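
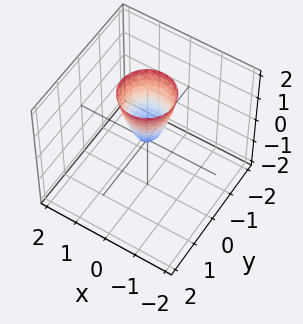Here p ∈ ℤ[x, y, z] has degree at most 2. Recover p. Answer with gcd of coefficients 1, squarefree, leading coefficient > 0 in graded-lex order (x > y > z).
3*x^2 + 3*y^2 - z

1. The degree is 2 — a single bowl opening along one axis; a quadric.
2. Symmetries: every cross-section ⟂ z is a circle, so x, y appear only via x² + y².
3. Observable constraints: one z-axis crossing is at z = 0; it meets the x-axis at x = 0 (among the integer gridlines); a circular section at z = 1 has radius between 0 and 1; it crosses the y-axis at the gridline y = 0.
4. Assembling these constraints gives the stated polynomial.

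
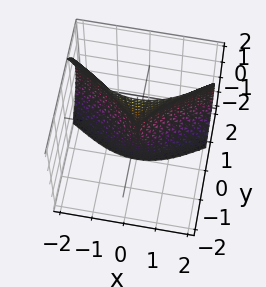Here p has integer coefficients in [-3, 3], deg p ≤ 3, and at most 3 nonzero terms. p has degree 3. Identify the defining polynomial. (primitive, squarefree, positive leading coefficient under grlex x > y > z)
y^3 + y*z^2 - x^2

First, degree: the shape is more complex than any degree-2 surface, so deg p = 3.
Then, against the integer gridlines: it meets the x-axis at x = 0 (among the integer gridlines); it crosses the y-axis at the gridline y = 0; every point of the z-axis in the box is on the surface.
Finally, putting this together gives p.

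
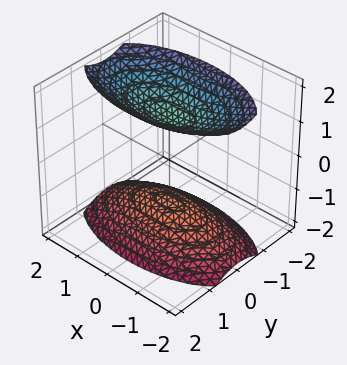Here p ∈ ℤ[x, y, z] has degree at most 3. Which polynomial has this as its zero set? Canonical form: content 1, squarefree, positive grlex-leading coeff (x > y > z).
There are 2 components. They look like related sheets of one shape, so recover p as a whole.
Degree: two sheets facing apart; a quadric, so deg p = 2.
Symmetries: it's symmetric under x → −x, forcing even powers of x; it's symmetric under y → −y, forcing even powers of y; mirror symmetry z ↦ −z ⇒ only even powers of z.
Reading off the gridlines: the surface avoids every integer y-axis point in the box; it misses every integer gridline on the x-axis.
These observations pin down the coefficients.

x^2 + 3*y^2 - 2*z^2 + 3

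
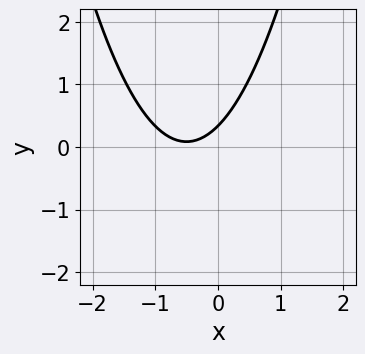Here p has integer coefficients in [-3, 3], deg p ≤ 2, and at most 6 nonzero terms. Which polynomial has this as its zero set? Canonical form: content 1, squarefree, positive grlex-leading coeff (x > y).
Degree: a generic line meets the curve in up to 2 points, so deg p = 2.
Against the integer gridlines: it misses every integer gridline on the x-axis.
These observations pin down the coefficients.

3*x^2 + 3*x - 3*y + 1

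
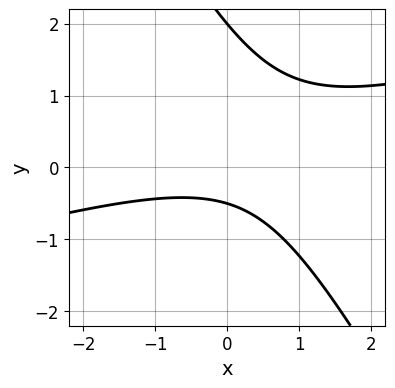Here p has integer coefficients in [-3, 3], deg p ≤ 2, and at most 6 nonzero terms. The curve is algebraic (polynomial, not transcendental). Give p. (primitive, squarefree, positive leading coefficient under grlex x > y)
x^2 - 3*x*y - 2*y^2 + 3*y + 2

1. Degree: no degree-1 curve has this shape, so deg p = 2.
2. Observable constraints: the curve avoids every integer x-axis point in the box; one y-axis crossing is at y = 2.
3. Matching integer coefficients to the picture gives p.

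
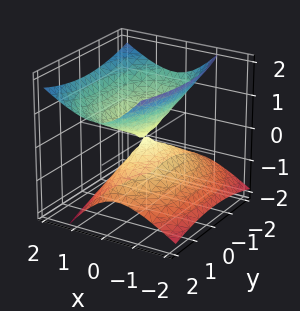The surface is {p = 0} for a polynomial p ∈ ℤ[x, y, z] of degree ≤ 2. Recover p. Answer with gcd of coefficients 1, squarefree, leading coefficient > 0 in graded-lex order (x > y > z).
1. Degree: no degree-1 surface has this shape, so deg p = 2.
2. From the axis intercepts and sections: it crosses the z-axis at the gridline z = 0; it crosses the x-axis at the gridline x = 0; one y-axis crossing is at y = 0.
3. These observations pin down the coefficients.

3*x^2 - 2*x*z + y^2 - 3*z^2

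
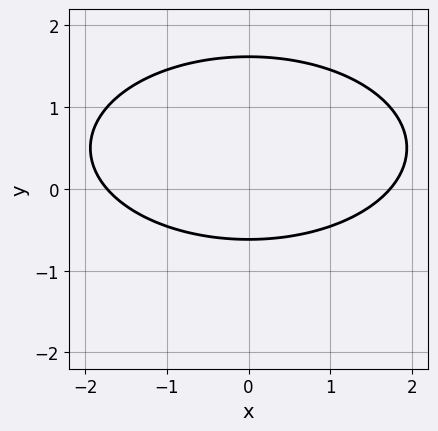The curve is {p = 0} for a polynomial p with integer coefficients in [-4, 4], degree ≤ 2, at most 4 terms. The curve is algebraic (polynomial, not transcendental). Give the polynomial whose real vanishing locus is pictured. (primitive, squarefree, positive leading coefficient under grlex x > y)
Degree: a generic line meets the curve in up to 2 points, so deg p = 2.
Symmetries: the x ↦ −x reflection is a symmetry, so x appears only in even powers.
Assembling these constraints gives the stated polynomial.

x^2 + 3*y^2 - 3*y - 3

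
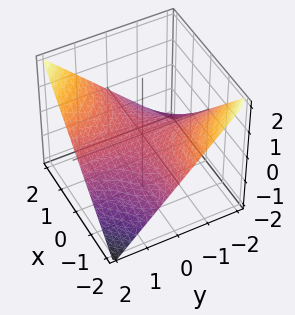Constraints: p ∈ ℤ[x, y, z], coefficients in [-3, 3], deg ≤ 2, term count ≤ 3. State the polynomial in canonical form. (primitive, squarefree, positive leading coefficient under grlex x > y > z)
x*y - 2*z

First, the degree is 2 — a hyperbolic paraboloid; a quadric.
Then, observable constraints: it meets the z-axis at z = 0 (among the integer gridlines); every point of the x-axis in the box is on the surface; the visible y-axis segment lies entirely on the surface.
Finally, solving for integer coefficients yields p as stated.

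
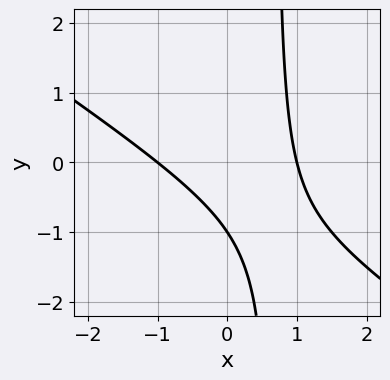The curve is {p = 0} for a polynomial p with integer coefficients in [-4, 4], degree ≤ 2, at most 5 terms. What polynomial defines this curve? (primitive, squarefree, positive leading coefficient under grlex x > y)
The degree is 2 — a generic line meets the curve in up to 2 points.
Against the integer gridlines: one y-axis crossing is at y = -1; the x-axis gridline crossings are at x ∈ {-1, 1}.
Putting this together gives p.

2*x^2 + 3*x*y - 2*y - 2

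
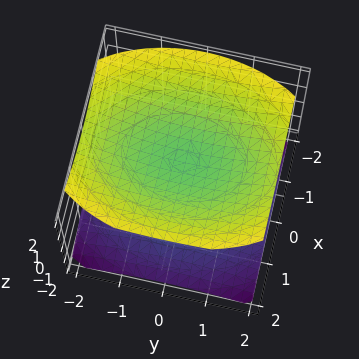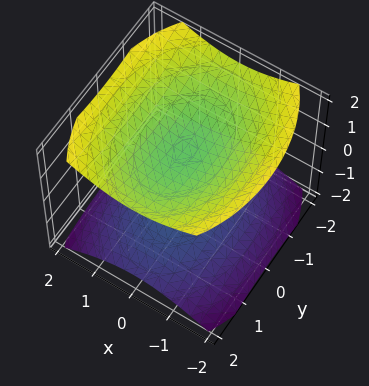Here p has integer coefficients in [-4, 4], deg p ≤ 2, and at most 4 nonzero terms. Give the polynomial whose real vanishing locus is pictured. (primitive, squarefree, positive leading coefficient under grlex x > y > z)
The picture has 2 separate pieces. Treating them together as one polynomial.
The degree is 2 — two sheets facing apart; a quadric.
Symmetries: mirror symmetry z ↦ −z ⇒ only even powers of z; it's symmetric under y → −y, forcing even powers of y; the x ↦ −x reflection is a symmetry, so x appears only in even powers.
Reading off the gridlines: the z-axis gridline crossings are at z ∈ {-1, 1}; it misses every integer gridline on the y-axis; no x-intercept at any integer in the box.
Putting this together gives p.

2*x^2 + y^2 - 3*z^2 + 3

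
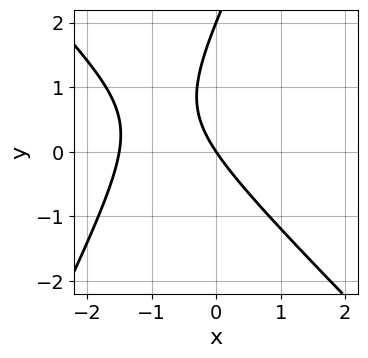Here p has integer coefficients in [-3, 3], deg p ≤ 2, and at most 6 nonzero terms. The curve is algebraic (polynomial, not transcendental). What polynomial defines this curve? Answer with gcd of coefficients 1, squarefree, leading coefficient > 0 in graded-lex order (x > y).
2*x^2 + x*y - y^2 + 3*x + 2*y

(a) Degree: a generic line meets the curve in up to 2 points, so deg p = 2.
(b) From the visible intercepts: the y-axis gridline crossings are at y ∈ {0, 2}; it crosses the x-axis at the gridline x = 0.
(c) These observations pin down the coefficients.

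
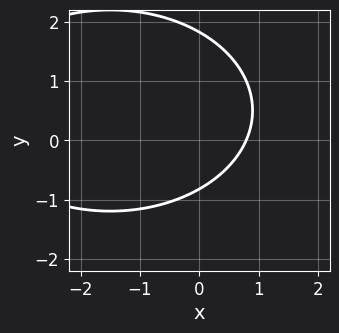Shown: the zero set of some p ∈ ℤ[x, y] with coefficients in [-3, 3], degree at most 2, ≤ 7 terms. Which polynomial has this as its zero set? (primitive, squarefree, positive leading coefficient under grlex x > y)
x^2 + 2*y^2 + 3*x - 2*y - 3

1. deg p = 2.
2. Putting this together gives p.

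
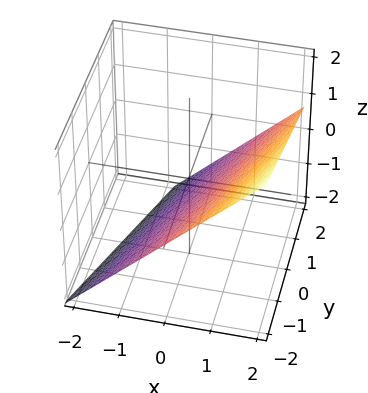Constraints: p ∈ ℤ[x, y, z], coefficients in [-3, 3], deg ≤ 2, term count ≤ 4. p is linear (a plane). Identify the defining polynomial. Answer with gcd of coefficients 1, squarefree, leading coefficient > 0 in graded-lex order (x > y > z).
3*x - y - 3*z - 2

First, deg p = 1. Every cross-section is a straight line — this is a plane.
Then, observable constraints: one y-axis crossing is at y = -2.
Finally, these observations pin down the coefficients.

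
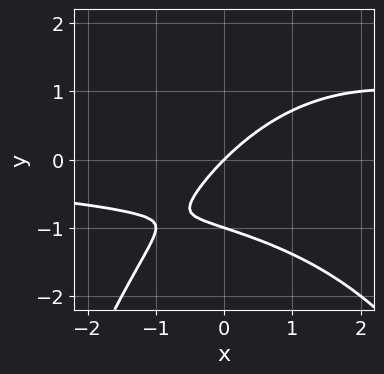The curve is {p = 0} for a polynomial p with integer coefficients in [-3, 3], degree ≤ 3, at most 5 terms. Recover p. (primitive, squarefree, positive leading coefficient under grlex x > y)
First, the degree is 3 — the shape is more complex than any degree-2 curve.
Next, reading off the gridlines: one x-axis crossing is at x = 0; among the integer gridlines, it crosses the y-axis at y ∈ {-1, 0}.
Finally, fitting integer coefficients to these (and the overall shape) gives p.

x^2*y - 2*x*y + 3*y^2 - 3*x + 3*y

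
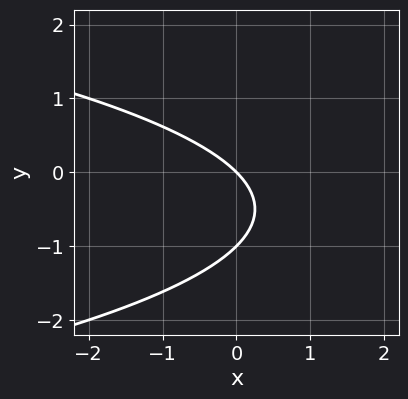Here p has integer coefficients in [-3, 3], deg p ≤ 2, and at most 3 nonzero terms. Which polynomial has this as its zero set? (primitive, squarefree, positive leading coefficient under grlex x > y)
1. Degree: no degree-1 curve has this shape, so deg p = 2.
2. Checking where it meets the axes: the y-axis gridline crossings are at y ∈ {-1, 0}; one x-axis crossing is at x = 0.
3. Assembling these constraints gives the stated polynomial.

y^2 + x + y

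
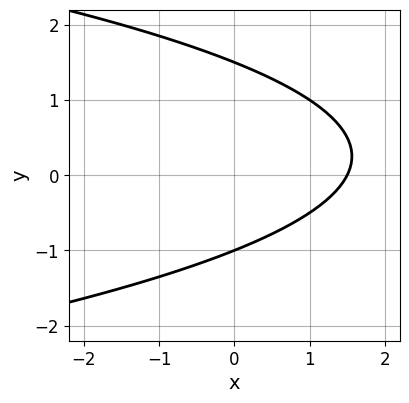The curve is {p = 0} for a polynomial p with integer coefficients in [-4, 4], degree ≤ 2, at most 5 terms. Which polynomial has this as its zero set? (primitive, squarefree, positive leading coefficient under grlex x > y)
(a) Degree: a generic line meets the curve in up to 2 points, so deg p = 2.
(b) Against the integer gridlines: one y-axis crossing is at y = -1.
(c) Matching integer coefficients to the picture gives p.

2*y^2 + 2*x - y - 3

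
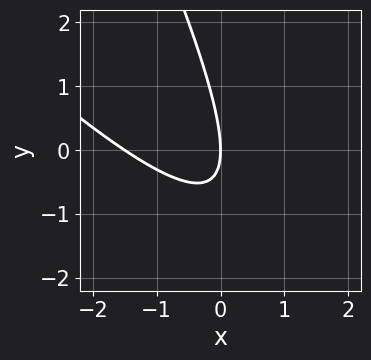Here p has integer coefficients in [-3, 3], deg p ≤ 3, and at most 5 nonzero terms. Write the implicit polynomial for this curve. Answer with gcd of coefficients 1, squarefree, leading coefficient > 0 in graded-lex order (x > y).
1. Degree: a generic line meets the curve in up to 2 points, so deg p = 2.
2. From the axis intercepts and sections: it crosses the y-axis at the gridline y = 0; it crosses the x-axis at the gridline x = 0.
3. These observations pin down the coefficients.

2*x^2 + 3*x*y + y^2 + 3*x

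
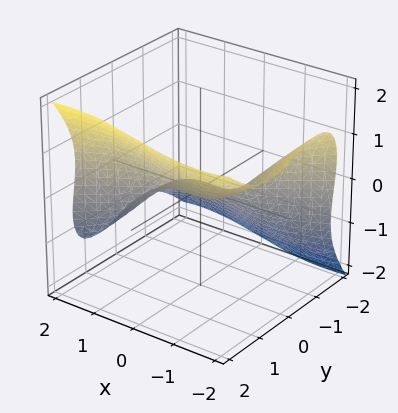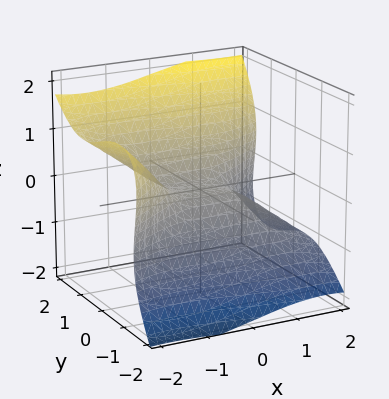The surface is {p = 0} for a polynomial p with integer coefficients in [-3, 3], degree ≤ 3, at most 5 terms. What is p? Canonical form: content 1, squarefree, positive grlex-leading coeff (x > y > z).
(a) Degree: the shape is more complex than any degree-2 surface, so deg p = 3.
(b) Against the integer gridlines: it crosses the z-axis at the gridline z = 0; it meets the y-axis at y = 0 (among the integer gridlines).
(c) Putting this together gives p.

x^3 - 2*x*y*z - 3*y^3 + 3*z^3 + 3*z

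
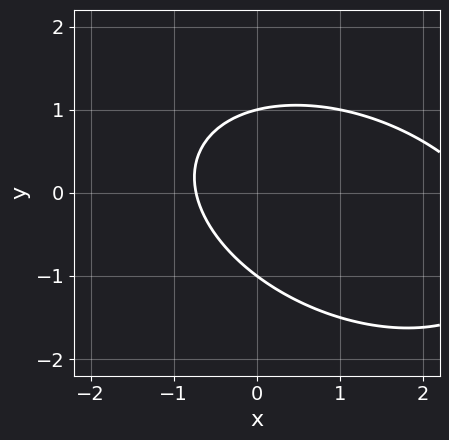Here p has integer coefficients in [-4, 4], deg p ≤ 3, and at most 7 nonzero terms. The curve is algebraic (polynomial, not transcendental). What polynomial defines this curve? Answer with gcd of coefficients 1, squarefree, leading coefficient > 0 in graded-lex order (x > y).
(a) The degree is 2 — a generic line meets the curve in up to 2 points.
(b) From the axis intercepts and sections: among the integer gridlines, it crosses the y-axis at y ∈ {-1, 1}.
(c) Solving for integer coefficients yields p as stated.

x^2 + x*y + 2*y^2 - 2*x - 2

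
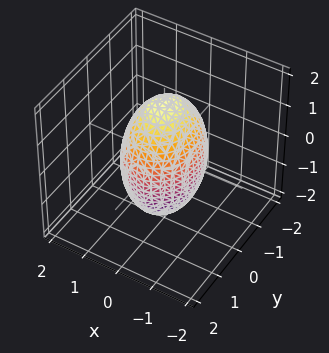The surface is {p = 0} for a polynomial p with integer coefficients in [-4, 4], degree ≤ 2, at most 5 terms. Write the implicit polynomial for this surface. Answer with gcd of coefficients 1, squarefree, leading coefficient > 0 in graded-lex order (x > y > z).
The degree is 2 — bounded and convex; a quadric.
Symmetries: the z ↦ −z reflection is a symmetry, so z appears only in even powers; it's symmetric under y → −y, forcing even powers of y; it's symmetric under x → −x, forcing even powers of x.
Checking where it meets the axes: among the integer gridlines, it crosses the x-axis at x ∈ {-1, 1}.
The integer polynomial consistent with all of this is the stated p.

3*x^2 + 2*y^2 + z^2 - 3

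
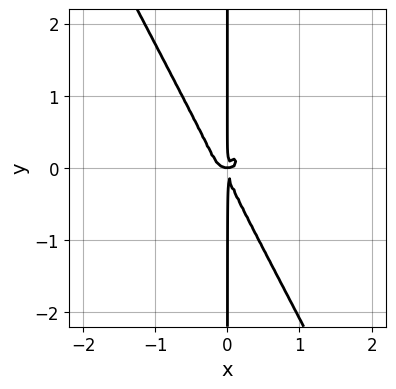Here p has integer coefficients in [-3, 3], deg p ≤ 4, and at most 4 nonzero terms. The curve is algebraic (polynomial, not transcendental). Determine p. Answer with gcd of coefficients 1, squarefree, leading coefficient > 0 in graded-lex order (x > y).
3*x^4 + 3*x^2*y^2 + 2*x*y^3 - x^2*y

The degree is 4 — the shape is more complex than any degree-3 curve.
Observable constraints: the visible y-axis segment lies entirely on the curve.
Fitting integer coefficients to these (and the overall shape) gives p.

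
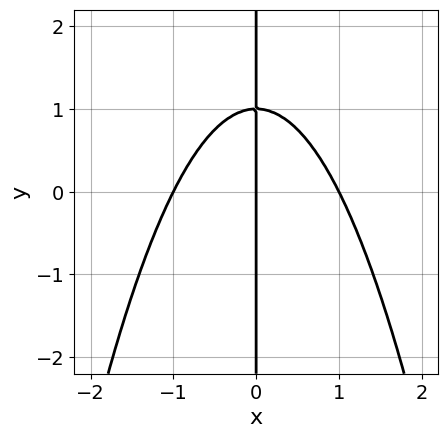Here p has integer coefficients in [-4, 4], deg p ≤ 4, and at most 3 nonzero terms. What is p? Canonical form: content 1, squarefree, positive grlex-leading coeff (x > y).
x^3 + x*y - x

1. The degree is 3 — the shape is more complex than any degree-2 curve.
2. Against the integer gridlines: among the integer gridlines, it crosses the x-axis at x ∈ {-1, 0, 1}; the visible y-axis segment lies entirely on the curve.
3. Fitting integer coefficients to these (and the overall shape) gives p.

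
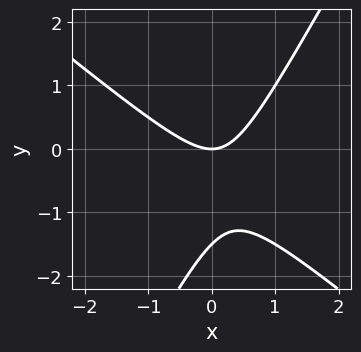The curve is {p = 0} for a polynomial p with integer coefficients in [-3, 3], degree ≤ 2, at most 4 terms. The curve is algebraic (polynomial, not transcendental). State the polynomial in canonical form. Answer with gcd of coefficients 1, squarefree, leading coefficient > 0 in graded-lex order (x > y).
1. Degree: the shape is more complex than any degree-1 curve, so deg p = 2.
2. Observable constraints: it meets the y-axis at y = 0 (among the integer gridlines); one x-axis crossing is at x = 0.
3. Matching integer coefficients to the picture gives p.

3*x^2 + 2*x*y - 2*y^2 - 3*y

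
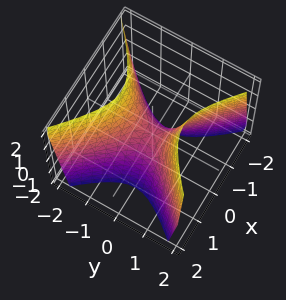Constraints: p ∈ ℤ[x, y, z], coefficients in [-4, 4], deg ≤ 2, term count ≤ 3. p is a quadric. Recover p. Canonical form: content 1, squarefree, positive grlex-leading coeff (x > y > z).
First, deg p = 2.
Next, symmetries: it's symmetric under y → −y, forcing even powers of y; mirror symmetry x ↦ −x ⇒ only even powers of x.
Next, from the axis intercepts and sections: it crosses the y-axis at the gridline y = 0; it crosses the x-axis at the gridline x = 0.
Finally, these observations pin down the coefficients.

2*x^2 - 2*y^2 + z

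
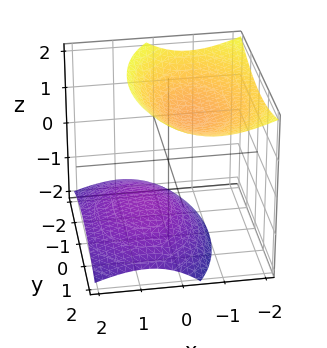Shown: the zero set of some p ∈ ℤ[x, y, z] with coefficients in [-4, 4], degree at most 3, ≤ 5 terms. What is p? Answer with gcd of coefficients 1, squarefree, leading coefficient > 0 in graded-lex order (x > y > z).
2*x^2 + 2*x*z + y^2 - 2*z^2 + 3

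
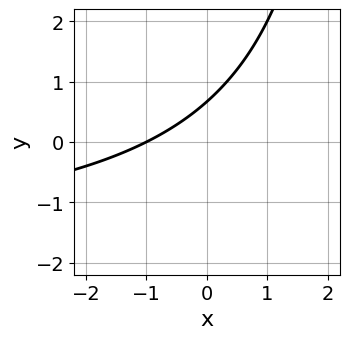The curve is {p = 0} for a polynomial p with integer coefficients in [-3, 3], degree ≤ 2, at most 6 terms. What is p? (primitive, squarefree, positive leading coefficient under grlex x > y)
x*y + 2*x - 3*y + 2

Degree: a generic line meets the curve in up to 2 points, so deg p = 2.
From the axis intercepts and sections: it meets the x-axis at x = -1 (among the integer gridlines).
Fitting integer coefficients to these (and the overall shape) gives p.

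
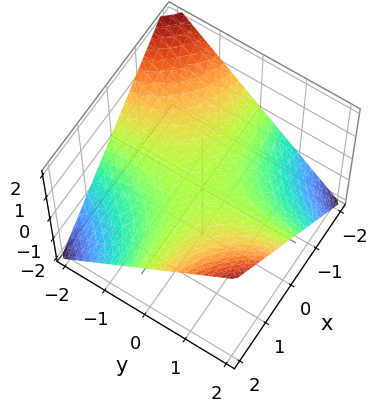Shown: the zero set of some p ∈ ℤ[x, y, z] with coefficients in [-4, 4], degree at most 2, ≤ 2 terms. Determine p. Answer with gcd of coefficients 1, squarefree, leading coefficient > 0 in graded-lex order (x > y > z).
Degree: a hyperbolic paraboloid; a quadric, so deg p = 2.
Observable constraints: it crosses the z-axis at the gridline z = 0; the visible y-axis segment lies entirely on the surface; every point of the x-axis in the box is on the surface.
Putting this together gives p.

x*y - 2*z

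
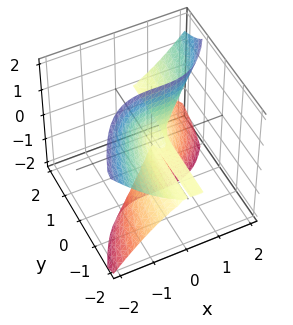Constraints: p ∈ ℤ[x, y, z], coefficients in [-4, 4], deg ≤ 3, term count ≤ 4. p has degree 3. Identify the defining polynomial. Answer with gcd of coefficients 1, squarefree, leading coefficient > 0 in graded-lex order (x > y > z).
2*x^3 - 3*y*z^2 - x^2

First, deg p = 3.
Then, from the visible intercepts: every point of the z-axis in the box is on the surface; the visible y-axis segment lies entirely on the surface.
Finally, solving for integer coefficients yields p as stated.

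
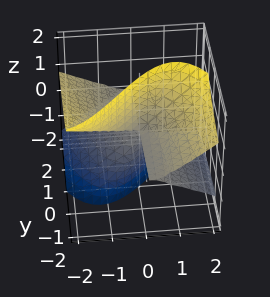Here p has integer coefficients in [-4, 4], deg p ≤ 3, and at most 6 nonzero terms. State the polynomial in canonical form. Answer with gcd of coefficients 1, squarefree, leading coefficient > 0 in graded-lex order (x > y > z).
x^3 + x^2*z - 2*x*z^2 + 2*y*z^2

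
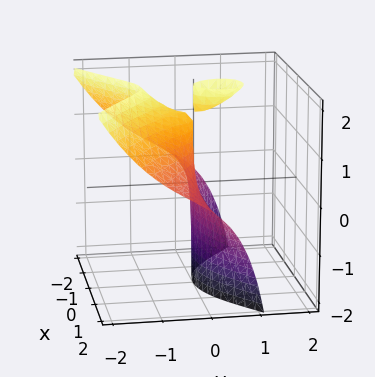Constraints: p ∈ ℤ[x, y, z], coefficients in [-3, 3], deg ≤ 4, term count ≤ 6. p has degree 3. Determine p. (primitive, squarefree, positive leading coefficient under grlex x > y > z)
(a) The picture has 2 separate pieces.
(b) deg p = 3.
(c) From the axis intercepts and sections: one y-axis crossing is at y = 0; the visible z-axis segment lies entirely on the surface; every point of the x-axis in the box is on the surface.
(d) Assembling these constraints gives the stated polynomial.

x^2*z + y^3 - 2*y*z + 3*y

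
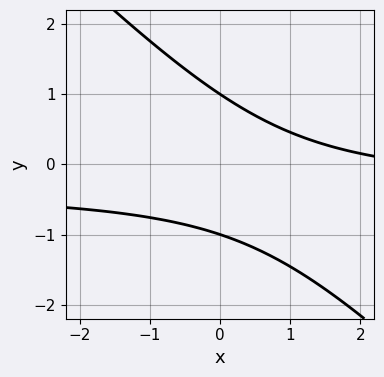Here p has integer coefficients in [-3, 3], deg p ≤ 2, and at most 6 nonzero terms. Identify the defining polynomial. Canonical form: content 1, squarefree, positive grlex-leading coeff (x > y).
1. deg p = 2.
2. Checking where it meets the axes: it misses every integer gridline on the x-axis; the y-axis gridline crossings are at y ∈ {-1, 1}.
3. The integer polynomial consistent with all of this is the stated p.

3*x*y + 3*y^2 + x - 3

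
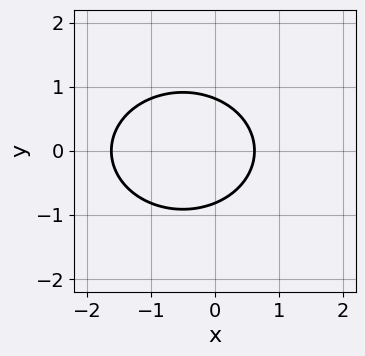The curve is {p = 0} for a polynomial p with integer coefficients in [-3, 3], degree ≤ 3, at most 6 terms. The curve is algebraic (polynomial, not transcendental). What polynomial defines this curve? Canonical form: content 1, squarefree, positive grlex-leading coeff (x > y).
2*x^2 + 3*y^2 + 2*x - 2

First, the degree is 2 — no degree-1 curve has this shape.
Next, symmetries: the y ↦ −y reflection is a symmetry, so y appears only in even powers.
Finally, matching integer coefficients to the picture gives p.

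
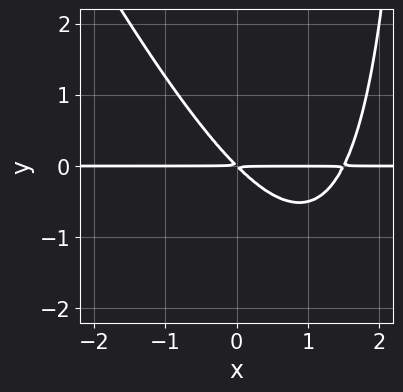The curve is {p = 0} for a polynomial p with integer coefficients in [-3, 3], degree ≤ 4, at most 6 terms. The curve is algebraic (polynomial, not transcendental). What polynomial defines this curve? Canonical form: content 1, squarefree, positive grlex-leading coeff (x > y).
Degree: a generic line meets the curve in up to 3 points, so deg p = 3.
Against the integer gridlines: every point of the x-axis in the box is on the curve.
These observations pin down the coefficients.

2*x^2*y + x*y^2 - 3*x*y - 3*y^2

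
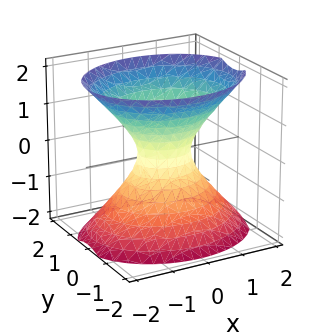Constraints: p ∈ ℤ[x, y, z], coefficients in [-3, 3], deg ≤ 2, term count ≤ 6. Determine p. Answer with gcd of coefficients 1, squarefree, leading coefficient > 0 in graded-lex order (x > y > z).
deg p = 2. One connected sheet with a waist; a quadric.
Symmetries: the z ↦ −z reflection is a symmetry, so z appears only in even powers; it's symmetric under x → −x, forcing even powers of x; it's symmetric under y → −y, forcing even powers of y.
Checking where it meets the axes: no z-intercept at any integer in the box.
Solving for integer coefficients yields p as stated.

2*x^2 + 3*y^2 - 2*z^2 - 1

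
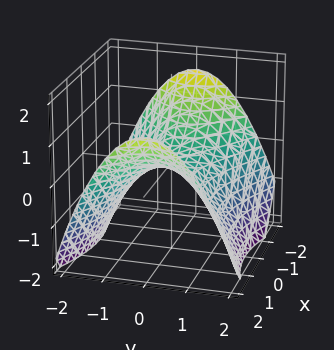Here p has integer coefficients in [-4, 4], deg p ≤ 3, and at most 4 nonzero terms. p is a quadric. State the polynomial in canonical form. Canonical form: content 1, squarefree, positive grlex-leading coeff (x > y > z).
1. Degree: a hyperbolic paraboloid; a quadric, so deg p = 2.
2. Symmetries: mirror symmetry x ↦ −x ⇒ only even powers of x; the y ↦ −y reflection is a symmetry, so y appears only in even powers.
3. Checking where it meets the axes: it crosses the x-axis at the gridline x = 0; it crosses the y-axis at the gridline y = 0; it crosses the z-axis at the gridline z = 0.
4. These observations pin down the coefficients.

x^2 - 2*y^2 - 3*z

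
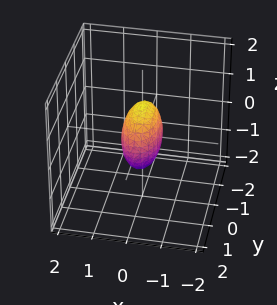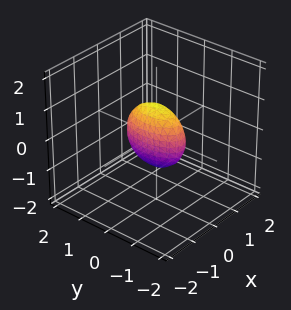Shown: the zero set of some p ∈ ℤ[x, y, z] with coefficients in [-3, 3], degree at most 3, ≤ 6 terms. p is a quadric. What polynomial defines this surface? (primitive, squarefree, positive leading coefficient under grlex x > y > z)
3*x^2 + y^2 + z^2 - 1

(a) deg p = 2. A closed, bounded, convex surface; a quadric.
(b) Symmetries: it's symmetric under z → −z, forcing even powers of z; it's symmetric under x → −x, forcing even powers of x; mirror symmetry y ↦ −y ⇒ only even powers of y.
(c) Checking where it meets the axes: the y-axis gridline crossings are at y ∈ {-1, 1}; the z-axis gridline crossings are at z ∈ {-1, 1}.
(d) The integer polynomial consistent with all of this is the stated p.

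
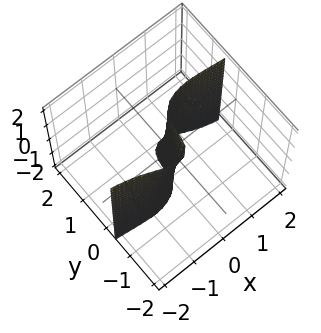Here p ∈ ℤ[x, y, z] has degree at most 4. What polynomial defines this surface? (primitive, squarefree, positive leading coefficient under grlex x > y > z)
3*x^2*y + 2*y^3 + y^2*z - 3*x + y

deg p = 3. The shape is more complex than any degree-2 surface.
Checking where it meets the axes: the visible z-axis segment lies entirely on the surface; it crosses the x-axis at the gridline x = 0; one y-axis crossing is at y = 0.
Assembling these constraints gives the stated polynomial.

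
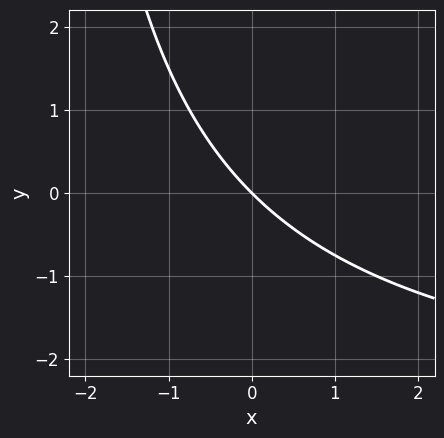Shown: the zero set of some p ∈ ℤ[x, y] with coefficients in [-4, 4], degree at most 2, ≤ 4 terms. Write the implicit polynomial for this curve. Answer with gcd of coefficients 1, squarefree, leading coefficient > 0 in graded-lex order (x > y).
x*y + 3*x + 3*y

1. Degree: no degree-1 curve has this shape, so deg p = 2.
2. Against the integer gridlines: it meets the y-axis at y = 0 (among the integer gridlines); it crosses the x-axis at the gridline x = 0.
3. Putting this together gives p.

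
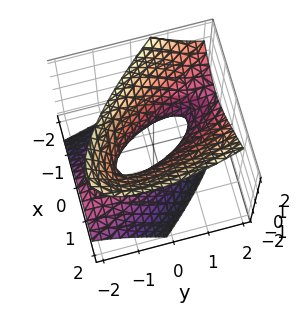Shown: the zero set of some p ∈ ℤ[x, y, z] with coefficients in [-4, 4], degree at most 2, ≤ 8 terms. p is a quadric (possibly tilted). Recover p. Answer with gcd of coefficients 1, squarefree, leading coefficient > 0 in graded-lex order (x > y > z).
3*x^2 + 3*x*y + y^2 - 2*y*z - 2*z^2 - 1

(a) Degree: no degree-1 surface has this shape, so deg p = 2.
(b) From the visible intercepts: among the integer gridlines, it crosses the y-axis at y ∈ {-1, 1}; it misses every integer gridline on the z-axis.
(c) Matching integer coefficients to the picture gives p.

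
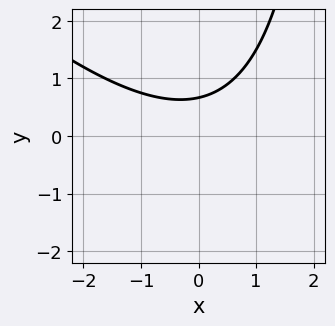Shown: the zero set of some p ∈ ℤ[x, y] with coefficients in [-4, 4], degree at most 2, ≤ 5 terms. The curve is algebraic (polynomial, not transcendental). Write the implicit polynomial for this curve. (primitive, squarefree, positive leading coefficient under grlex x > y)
Degree: the shape is more complex than any degree-1 curve, so deg p = 2.
Reading off the gridlines: the curve avoids every integer x-axis point in the box.
Matching integer coefficients to the picture gives p.

x^2 + x*y - 3*y + 2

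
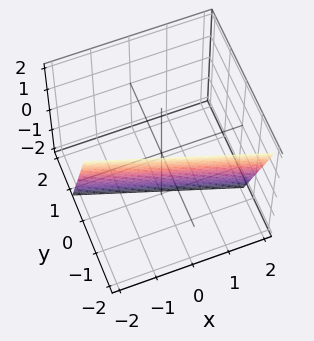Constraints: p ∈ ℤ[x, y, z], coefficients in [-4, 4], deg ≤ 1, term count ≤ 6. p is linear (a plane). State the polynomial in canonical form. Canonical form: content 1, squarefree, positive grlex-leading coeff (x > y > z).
x + 3*y + z + 2

First, the degree is 1 — every cross-section is a straight line — this is a plane.
Then, reading off the gridlines: it meets the z-axis at z = -2 (among the integer gridlines); it meets the x-axis at x = -2 (among the integer gridlines).
Finally, fitting integer coefficients to these (and the overall shape) gives p.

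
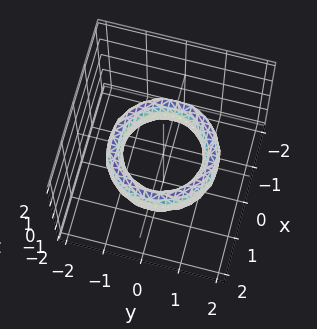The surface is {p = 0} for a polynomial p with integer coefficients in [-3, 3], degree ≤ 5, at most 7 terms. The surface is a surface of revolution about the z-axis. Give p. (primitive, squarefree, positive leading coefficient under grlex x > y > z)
x^4 + 2*x^2*y^2 + y^4 - 3*x^2 - 3*y^2 + z^2 + 2

(a) The degree is 4 — the shape is more complex than any degree-3 surface.
(b) By symmetry, the z-axis is an axis of rotation, so x and y enter only as x² + y².
(c) Checking where it meets the axes: the y-axis gridline crossings are at y ∈ {-1, 1}; it misses every integer gridline on the z-axis.
(d) These observations pin down the coefficients.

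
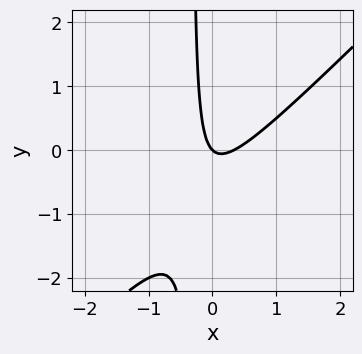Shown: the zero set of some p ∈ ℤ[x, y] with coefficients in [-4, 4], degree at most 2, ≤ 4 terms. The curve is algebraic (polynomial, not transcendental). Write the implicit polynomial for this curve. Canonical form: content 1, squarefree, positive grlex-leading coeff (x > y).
3*x^2 - 3*x*y - x - y

(a) deg p = 2.
(b) Observable constraints: it crosses the y-axis at the gridline y = 0; it meets the x-axis at x = 0 (among the integer gridlines).
(c) Putting this together gives p.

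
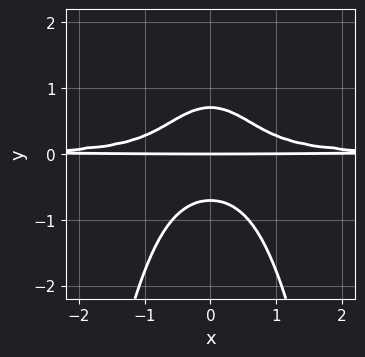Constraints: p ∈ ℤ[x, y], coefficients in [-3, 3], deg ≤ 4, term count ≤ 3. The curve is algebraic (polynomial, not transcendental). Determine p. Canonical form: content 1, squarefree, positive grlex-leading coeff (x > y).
1. Degree: no degree-3 curve has this shape, so deg p = 4.
2. Symmetries: the x ↦ −x reflection is a symmetry, so x appears only in even powers.
3. From the axis intercepts and sections: every point of the x-axis in the box is on the curve; it meets the y-axis at y = 0 (among the integer gridlines).
4. The integer polynomial consistent with all of this is the stated p.

3*x^2*y^2 + 2*y^3 - y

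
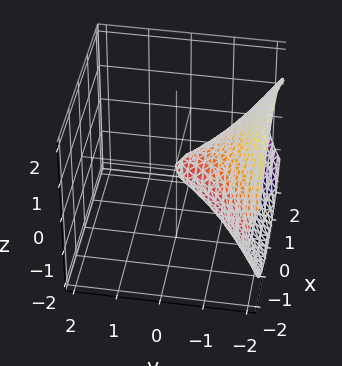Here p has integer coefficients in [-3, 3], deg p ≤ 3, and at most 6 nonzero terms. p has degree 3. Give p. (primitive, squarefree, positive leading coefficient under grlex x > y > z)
y^3 + 2*x^2 + 3*z^2 + y

The degree is 3 — no degree-2 surface has this shape.
Reading off the gridlines: it meets the z-axis at z = 0 (among the integer gridlines); one y-axis crossing is at y = 0.
Solving for integer coefficients yields p as stated.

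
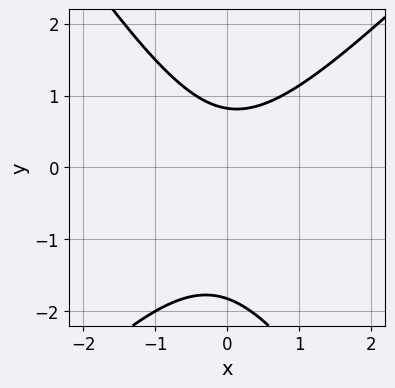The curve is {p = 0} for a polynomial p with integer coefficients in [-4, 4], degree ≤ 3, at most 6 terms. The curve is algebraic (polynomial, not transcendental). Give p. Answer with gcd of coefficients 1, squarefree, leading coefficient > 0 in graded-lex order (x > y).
3*x^2 - x*y - 2*y^2 - 2*y + 3

deg p = 2. No degree-1 curve has this shape.
From the axis intercepts and sections: it misses every integer gridline on the x-axis.
The integer polynomial consistent with all of this is the stated p.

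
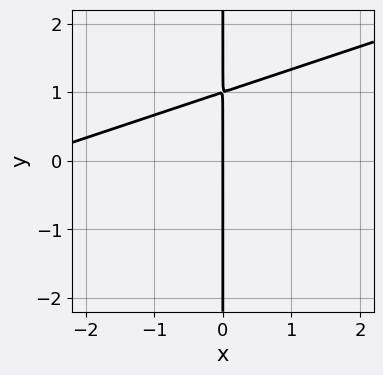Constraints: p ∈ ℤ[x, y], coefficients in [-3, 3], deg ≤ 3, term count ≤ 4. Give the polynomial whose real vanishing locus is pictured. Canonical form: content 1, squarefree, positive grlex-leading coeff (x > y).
x^2 - 3*x*y + 3*x

(a) deg p = 2. The shape is more complex than any degree-1 curve.
(b) Checking where it meets the axes: the visible y-axis segment lies entirely on the curve; it meets the x-axis at x = 0 (among the integer gridlines).
(c) These observations pin down the coefficients.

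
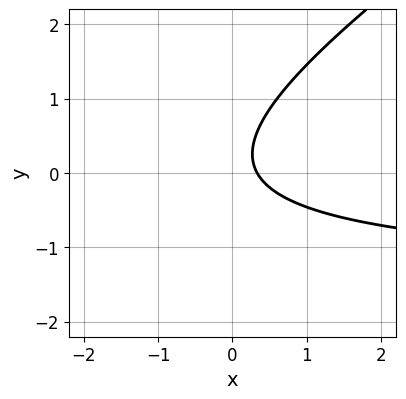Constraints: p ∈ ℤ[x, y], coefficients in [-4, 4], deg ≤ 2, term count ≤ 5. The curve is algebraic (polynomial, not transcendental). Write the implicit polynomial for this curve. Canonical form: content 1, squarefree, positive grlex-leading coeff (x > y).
2*x*y - 3*y^2 + 3*x + y - 1

(a) The degree is 2 — no degree-1 curve has this shape.
(b) Reading off the gridlines: it misses every integer gridline on the y-axis.
(c) Assembling these constraints gives the stated polynomial.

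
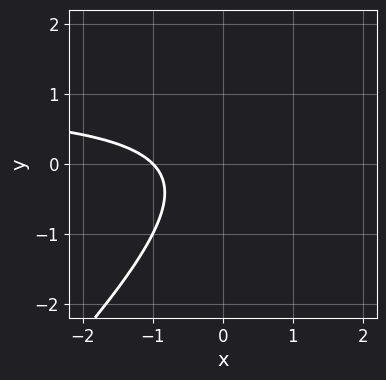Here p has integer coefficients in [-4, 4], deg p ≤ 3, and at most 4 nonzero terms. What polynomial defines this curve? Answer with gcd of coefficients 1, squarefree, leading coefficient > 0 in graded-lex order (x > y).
First, degree: the shape is more complex than any degree-1 curve, so deg p = 2.
Next, reading off the gridlines: it crosses the x-axis at the gridline x = -1; it misses every integer gridline on the y-axis.
Finally, assembling these constraints gives the stated polynomial.

x*y - y^2 - x - 1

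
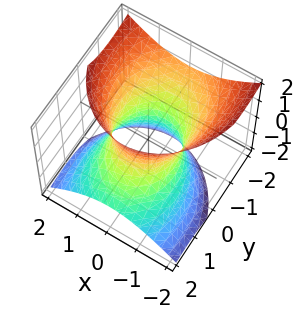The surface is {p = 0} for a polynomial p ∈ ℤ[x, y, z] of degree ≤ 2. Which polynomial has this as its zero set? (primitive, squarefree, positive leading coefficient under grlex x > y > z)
3*x^2 + 2*y^2 + 3*y*z - 2*z^2 - 3

First, the degree is 2 — the shape is more complex than any degree-1 surface.
Then, checking where it meets the axes: the x-axis gridline crossings are at x ∈ {-1, 1}; no z-intercept at any integer in the box.
Finally, these observations pin down the coefficients.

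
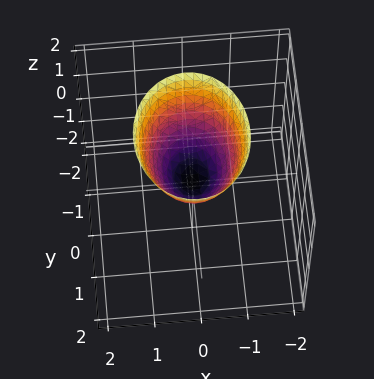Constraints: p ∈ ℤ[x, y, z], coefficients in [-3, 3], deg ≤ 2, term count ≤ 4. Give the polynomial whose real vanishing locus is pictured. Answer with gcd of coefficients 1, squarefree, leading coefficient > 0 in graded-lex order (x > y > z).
(a) deg p = 2.
(b) Symmetries: mirror symmetry x ↦ −x ⇒ only even powers of x; it's symmetric under y → −y, forcing even powers of y.
(c) From the axis intercepts and sections: one y-axis crossing is at y = 0; it meets the z-axis at z = 0 (among the integer gridlines); one x-axis crossing is at x = 0.
(d) Fitting integer coefficients to these (and the overall shape) gives p.

3*x^2 + 2*y^2 - 2*z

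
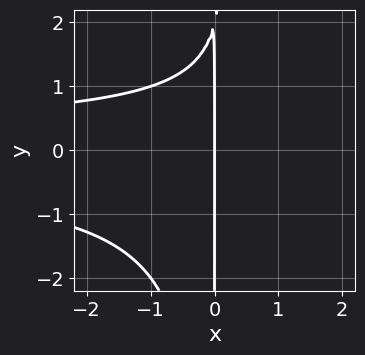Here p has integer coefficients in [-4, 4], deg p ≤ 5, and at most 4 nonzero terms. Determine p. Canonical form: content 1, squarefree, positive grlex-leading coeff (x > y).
x^2*y^2 - x*y + 2*x

1. Degree: no degree-3 curve has this shape, so deg p = 4.
2. Checking where it meets the axes: it crosses the x-axis at the gridline x = 0; every point of the y-axis in the box is on the curve.
3. Putting this together gives p.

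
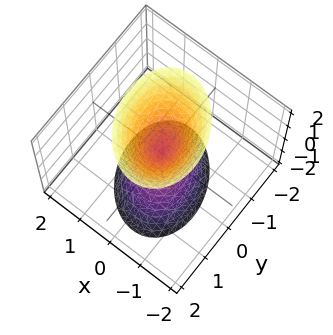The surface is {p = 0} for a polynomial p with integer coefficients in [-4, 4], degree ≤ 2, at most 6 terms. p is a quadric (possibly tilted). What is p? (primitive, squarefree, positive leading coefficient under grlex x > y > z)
First, there are 2 components. Treating them together as one polynomial.
Next, the degree is 2 — the shape is more complex than any degree-1 surface.
Next, reading off the gridlines: one z-axis crossing is at z = 0; it crosses the x-axis at the gridline x = 0; one y-axis crossing is at y = 0.
Finally, the integer polynomial consistent with all of this is the stated p.

3*x^2 + x*y + 2*y^2 - z^2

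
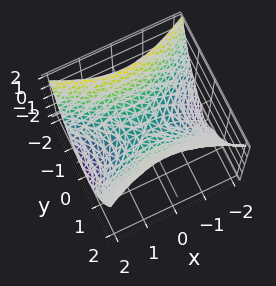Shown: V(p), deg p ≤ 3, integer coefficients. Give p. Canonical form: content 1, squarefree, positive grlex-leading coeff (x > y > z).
x^2 - 2*y^2 + 2*z

1. The degree is 2 — a saddle surface; a quadric.
2. Symmetries: it's symmetric under x → −x, forcing even powers of x; the y ↦ −y reflection is a symmetry, so y appears only in even powers.
3. From the axis intercepts and sections: one y-axis crossing is at y = 0; one z-axis crossing is at z = 0; it meets the x-axis at x = 0 (among the integer gridlines).
4. Together with the visible shape, these determine p as stated.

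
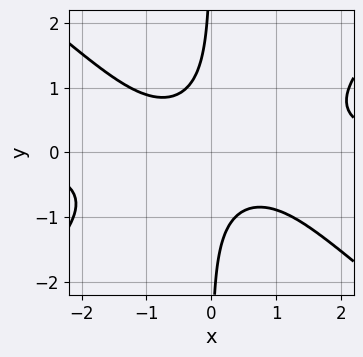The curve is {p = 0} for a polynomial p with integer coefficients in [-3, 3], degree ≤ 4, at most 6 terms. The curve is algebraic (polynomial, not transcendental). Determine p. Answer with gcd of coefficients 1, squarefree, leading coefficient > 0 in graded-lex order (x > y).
Degree: the shape is more complex than any degree-3 curve, so deg p = 4.
From the visible intercepts: it misses every integer gridline on the x-axis; the curve avoids every integer y-axis point in the box.
Putting this together gives p.

2*x^3*y - 3*x*y^3 - x^2 - 3*x*y - 2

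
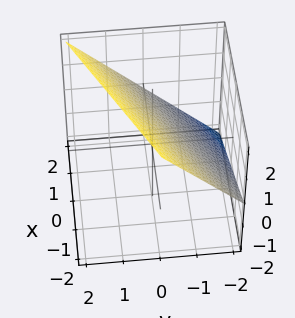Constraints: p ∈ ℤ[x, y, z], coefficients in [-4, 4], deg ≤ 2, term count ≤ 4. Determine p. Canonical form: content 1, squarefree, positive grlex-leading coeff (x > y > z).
x - 2*y + 2*z - 2

1. Degree: every cross-section is a straight line — this is a plane, so deg p = 1.
2. From the visible intercepts: it meets the x-axis at x = 2 (among the integer gridlines); it meets the y-axis at y = -1 (among the integer gridlines); one z-axis crossing is at z = 1.
3. Matching integer coefficients to the picture gives p.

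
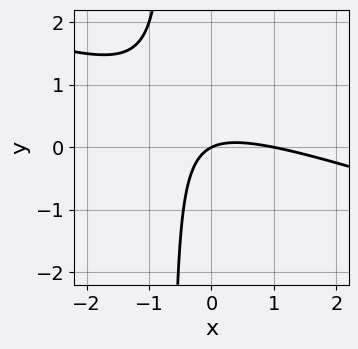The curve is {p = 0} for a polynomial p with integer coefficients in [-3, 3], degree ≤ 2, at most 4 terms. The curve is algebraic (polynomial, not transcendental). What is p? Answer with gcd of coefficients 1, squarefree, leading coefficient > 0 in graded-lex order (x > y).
x^2 + 3*x*y - x + 2*y

Degree: a generic line meets the curve in up to 2 points, so deg p = 2.
Observable constraints: the x-axis gridline crossings are at x ∈ {0, 1}; one y-axis crossing is at y = 0.
Together with the visible shape, these determine p as stated.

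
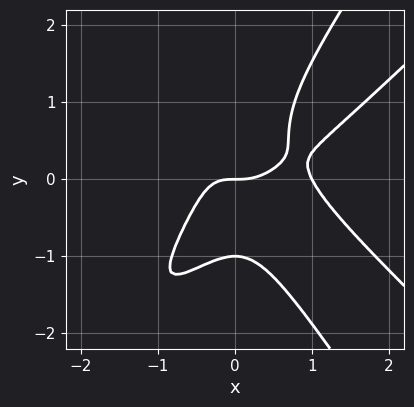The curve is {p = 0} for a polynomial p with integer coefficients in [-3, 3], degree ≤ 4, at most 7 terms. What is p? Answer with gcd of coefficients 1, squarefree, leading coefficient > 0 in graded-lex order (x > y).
deg p = 4.
From the axis intercepts and sections: the y-axis gridline crossings are at y ∈ {-1, 0}; among the integer gridlines, it crosses the x-axis at x ∈ {0, 1}.
Together with the visible shape, these determine p as stated.

2*x^4 - 3*x^2*y^2 + y^4 - 2*x^3 + y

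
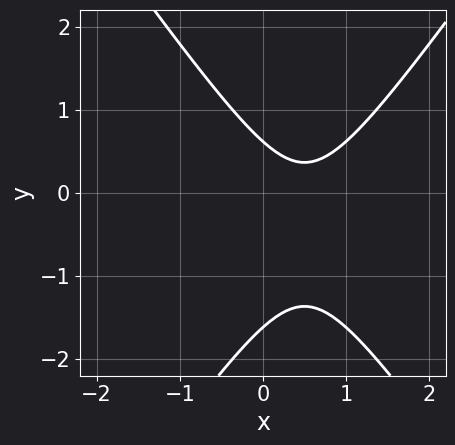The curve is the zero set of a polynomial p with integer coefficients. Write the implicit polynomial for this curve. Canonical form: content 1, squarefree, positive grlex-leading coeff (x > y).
First, degree: a generic line meets the curve in up to 2 points, so deg p = 2.
Next, against the integer gridlines: the curve avoids every integer x-axis point in the box.
Finally, matching integer coefficients to the picture gives p.

2*x^2 - y^2 - 2*x - y + 1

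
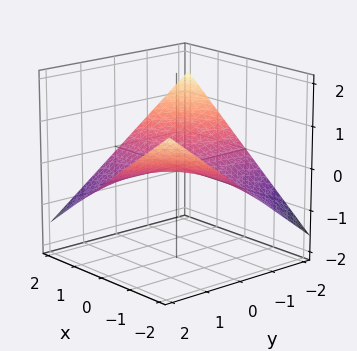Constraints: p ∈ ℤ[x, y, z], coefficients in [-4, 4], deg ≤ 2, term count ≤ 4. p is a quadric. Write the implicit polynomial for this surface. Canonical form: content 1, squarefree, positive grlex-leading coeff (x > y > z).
(a) The degree is 2 — a saddle surface; a quadric.
(b) From the axis intercepts and sections: every point of the x-axis in the box is on the surface; it meets the z-axis at z = 0 (among the integer gridlines); every point of the y-axis in the box is on the surface.
(c) The integer polynomial consistent with all of this is the stated p.

x*y + 3*z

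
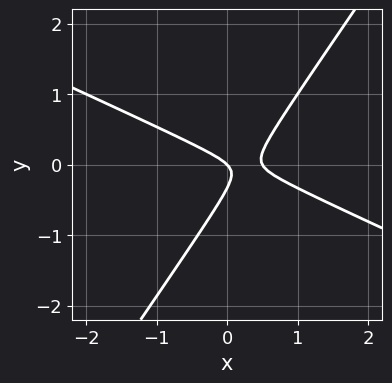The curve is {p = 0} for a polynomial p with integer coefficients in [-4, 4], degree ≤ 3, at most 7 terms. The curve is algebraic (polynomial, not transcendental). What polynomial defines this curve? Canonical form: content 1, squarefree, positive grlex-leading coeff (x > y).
2*x^2 + 3*x*y - 3*y^2 - x - y

1. Degree: no degree-1 curve has this shape, so deg p = 2.
2. Checking where it meets the axes: one x-axis crossing is at x = 0; one y-axis crossing is at y = 0.
3. Assembling these constraints gives the stated polynomial.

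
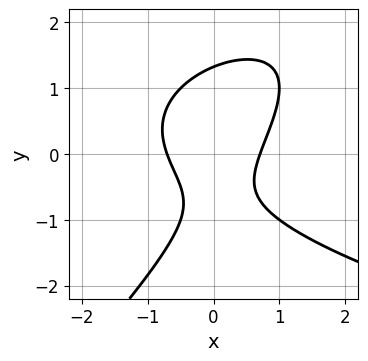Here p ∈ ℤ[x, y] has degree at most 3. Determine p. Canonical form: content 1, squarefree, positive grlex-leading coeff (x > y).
deg p = 3.
Solving for integer coefficients yields p as stated.

x*y^2 - y^3 - 2*x^2 + y + 1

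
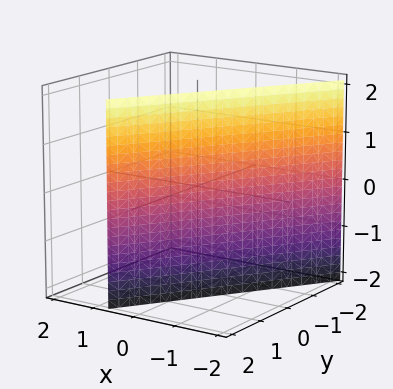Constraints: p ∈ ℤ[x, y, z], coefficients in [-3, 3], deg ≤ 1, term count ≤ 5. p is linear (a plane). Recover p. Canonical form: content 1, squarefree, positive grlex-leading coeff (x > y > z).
First, deg p = 1.
Next, from the visible intercepts: it meets the y-axis at y = 1 (among the integer gridlines); it misses every integer gridline on the z-axis.
Finally, these observations pin down the coefficients.

3*x - 2*y + 2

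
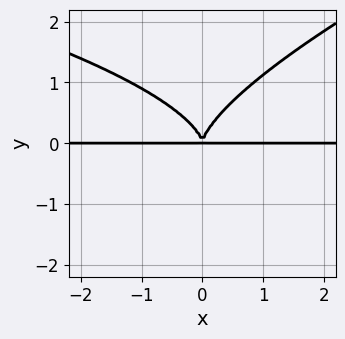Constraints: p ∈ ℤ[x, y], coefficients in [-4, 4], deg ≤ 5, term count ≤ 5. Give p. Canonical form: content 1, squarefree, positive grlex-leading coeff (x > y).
(a) deg p = 4. A generic line meets the curve in up to 4 points.
(b) Against the integer gridlines: the visible x-axis segment lies entirely on the curve.
(c) Matching integer coefficients to the picture gives p.

x*y^3 - 3*y^4 + 3*x^2*y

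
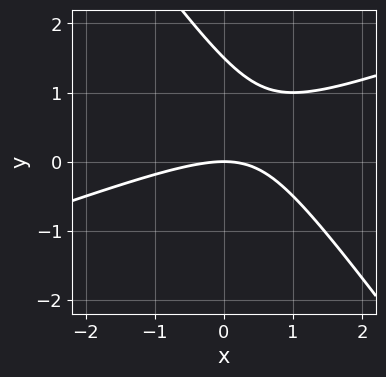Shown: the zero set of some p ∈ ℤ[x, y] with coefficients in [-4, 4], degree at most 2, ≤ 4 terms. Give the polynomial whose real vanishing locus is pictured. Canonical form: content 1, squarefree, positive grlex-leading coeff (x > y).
First, degree: a generic line meets the curve in up to 2 points, so deg p = 2.
Then, against the integer gridlines: it crosses the y-axis at the gridline y = 0; it meets the x-axis at x = 0 (among the integer gridlines).
Finally, fitting integer coefficients to these (and the overall shape) gives p.

x^2 - 2*x*y - 2*y^2 + 3*y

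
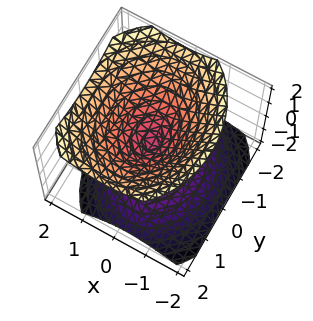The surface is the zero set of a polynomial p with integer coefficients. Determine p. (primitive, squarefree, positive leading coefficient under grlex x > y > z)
(a) There are 2 components. They look like related sheets of one shape, so recover p as a whole.
(b) The degree is 2 — the shape is more complex than any degree-1 surface.
(c) Reading off the gridlines: it crosses the x-axis at the gridline x = 0; it meets the y-axis at y = 0 (among the integer gridlines); it meets the z-axis at z = 0 (among the integer gridlines).
(d) Together with the visible shape, these determine p as stated.

3*x^2 - x*z + 2*y^2 - 3*z^2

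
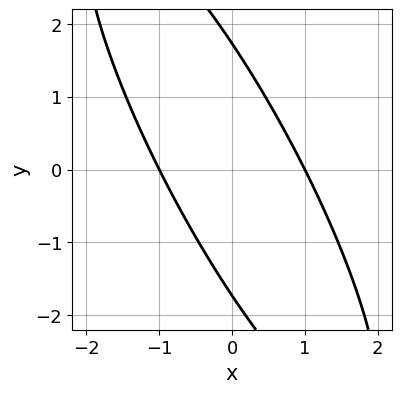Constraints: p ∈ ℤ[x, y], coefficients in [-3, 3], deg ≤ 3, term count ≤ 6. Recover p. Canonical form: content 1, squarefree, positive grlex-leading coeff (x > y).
3*x^2 + 3*x*y + y^2 - 3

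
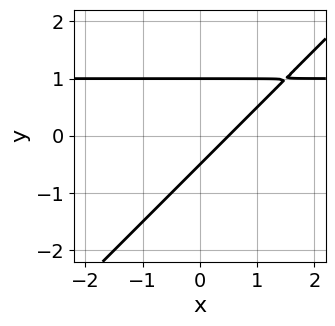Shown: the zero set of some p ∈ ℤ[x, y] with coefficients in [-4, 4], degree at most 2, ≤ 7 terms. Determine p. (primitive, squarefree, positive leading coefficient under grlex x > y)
2*x*y - 2*y^2 - 2*x + y + 1

The degree is 2 — the shape is more complex than any degree-1 curve.
Against the integer gridlines: it meets the y-axis at y = 1 (among the integer gridlines).
Putting this together gives p.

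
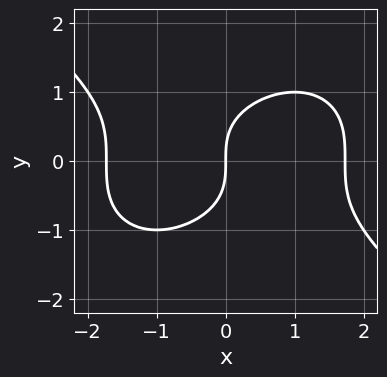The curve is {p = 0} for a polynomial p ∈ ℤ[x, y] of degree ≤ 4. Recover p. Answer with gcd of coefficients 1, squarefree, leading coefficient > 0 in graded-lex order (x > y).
1. Degree: a generic line meets the curve in up to 3 points, so deg p = 3.
2. From the axis intercepts and sections: it crosses the x-axis at the gridline x = 0; it meets the y-axis at y = 0 (among the integer gridlines).
3. Fitting integer coefficients to these (and the overall shape) gives p.

x^3 + 2*y^3 - 3*x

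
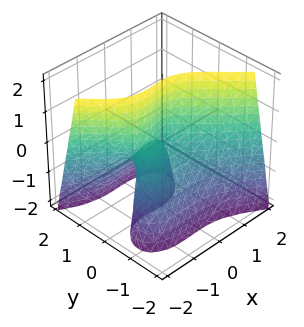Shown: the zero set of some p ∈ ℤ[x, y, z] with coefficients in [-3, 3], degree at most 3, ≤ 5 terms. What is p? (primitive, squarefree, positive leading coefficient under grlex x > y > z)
x^3 + 2*y^3 + x^2 + 2*y*z

(a) Degree: a generic line meets the surface in up to 3 points, so deg p = 3.
(b) Checking where it meets the axes: among the integer gridlines, it crosses the x-axis at x ∈ {-1, 0}; every point of the z-axis in the box is on the surface; one y-axis crossing is at y = 0.
(c) Fitting integer coefficients to these (and the overall shape) gives p.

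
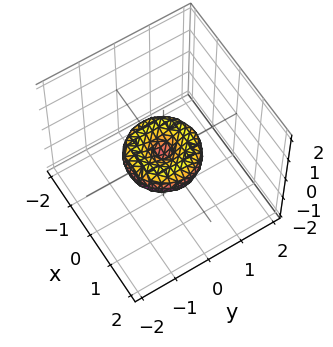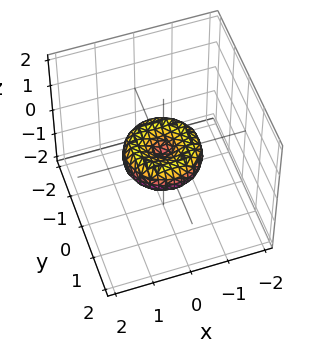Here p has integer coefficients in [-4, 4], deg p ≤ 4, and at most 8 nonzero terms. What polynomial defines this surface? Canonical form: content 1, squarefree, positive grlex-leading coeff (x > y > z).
The degree is 4 — no degree-3 surface has this shape.
Symmetries: rotational symmetry about the z-axis ⇒ p depends on x, y only through x² + y².
Reading off the gridlines: one z-axis crossing is at z = 0; a circular section at z = 0 has radius exactly 1; the y-axis gridline crossings are at y ∈ {-1, 0, 1}.
Matching integer coefficients to the picture gives p. Check: (1, 0, 0) on the x-axis lies on the surface, and p(1, 0, 0) = 0. ✓

2*x^4 + 4*x^2*y^2 + 2*y^4 - 2*x^2 - 2*y^2 + 3*z^2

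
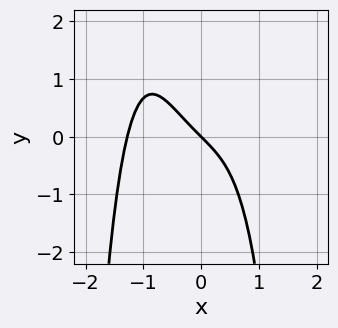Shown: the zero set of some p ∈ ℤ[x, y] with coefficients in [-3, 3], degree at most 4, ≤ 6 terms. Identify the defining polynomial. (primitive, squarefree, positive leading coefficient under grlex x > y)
(a) deg p = 4. A generic line meets the curve in up to 4 points.
(b) Reading off the gridlines: it crosses the y-axis at the gridline y = 0; one x-axis crossing is at x = 0.
(c) Together with the visible shape, these determine p as stated.

3*x^4 + 2*x^3 + 3*x + 3*y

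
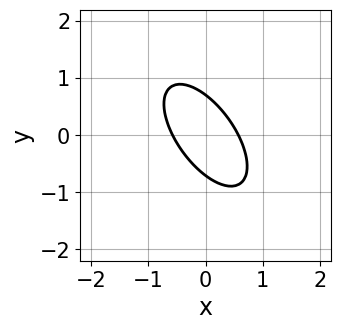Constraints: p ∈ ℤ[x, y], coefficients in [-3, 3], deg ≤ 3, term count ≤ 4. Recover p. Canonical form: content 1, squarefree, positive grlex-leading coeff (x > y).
3*x^2 + 3*x*y + 2*y^2 - 1

(a) The degree is 2 — no degree-1 curve has this shape.
(b) Putting this together gives p.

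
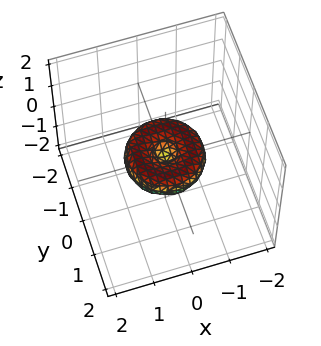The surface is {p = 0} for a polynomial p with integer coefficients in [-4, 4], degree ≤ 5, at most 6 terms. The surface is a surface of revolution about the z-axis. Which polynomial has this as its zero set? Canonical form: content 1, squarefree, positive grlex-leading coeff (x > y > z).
x^4 + 2*x^2*y^2 + y^4 - x^2 - y^2 + 2*z^2

(a) The degree is 4 — the shape is more complex than any degree-3 surface.
(b) Symmetry: the z-axis is an axis of rotation, so x and y enter only as x² + y².
(c) Checking where it meets the axes: the y-axis gridline crossings are at y ∈ {-1, 0, 1}; one z-axis crossing is at z = 0; a circular section at z = 0 has radius exactly 1.
(d) Putting this together gives p. Check: (1, 0, 0) on the x-axis lies on the surface, and p(1, 0, 0) = 0. ✓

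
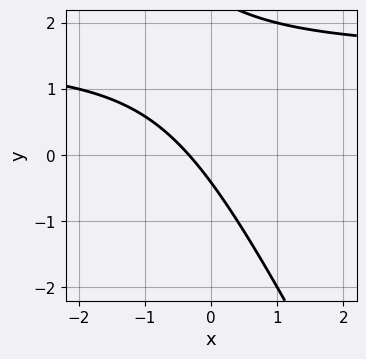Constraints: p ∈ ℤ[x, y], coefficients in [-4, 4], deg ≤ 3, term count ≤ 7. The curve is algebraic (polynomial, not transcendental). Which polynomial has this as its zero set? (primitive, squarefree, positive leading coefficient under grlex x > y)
2*x*y + y^2 - 3*x - 2*y - 1

First, degree: the shape is more complex than any degree-1 curve, so deg p = 2.
Finally, the integer polynomial consistent with all of this is the stated p.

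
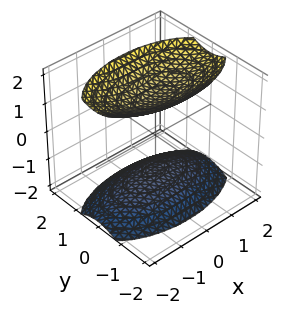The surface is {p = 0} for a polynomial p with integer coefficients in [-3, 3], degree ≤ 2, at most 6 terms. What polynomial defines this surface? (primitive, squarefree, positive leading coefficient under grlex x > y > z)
First, the picture has 2 separate pieces.
Next, deg p = 2.
Then, symmetries: the x ↦ −x reflection is a symmetry, so x appears only in even powers; it's symmetric under z → −z, forcing even powers of z; the y ↦ −y reflection is a symmetry, so y appears only in even powers.
Then, reading off the gridlines: the surface avoids every integer x-axis point in the box; the surface avoids every integer y-axis point in the box.
Finally, putting this together gives p.

x^2 + 3*y^2 - 2*z^2 + 3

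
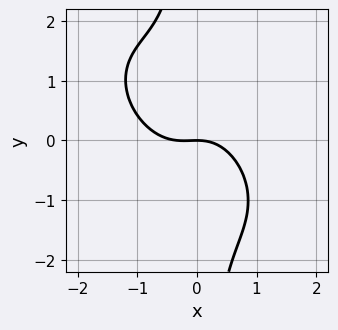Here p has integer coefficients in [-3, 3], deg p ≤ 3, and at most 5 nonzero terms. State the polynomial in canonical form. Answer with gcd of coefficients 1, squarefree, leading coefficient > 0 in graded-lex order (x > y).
3*x^3 + 3*x^2*y + 3*x*y^2 + x^2 + 3*y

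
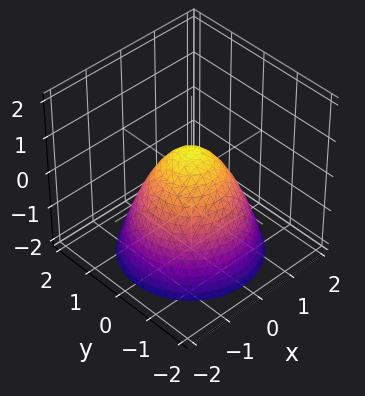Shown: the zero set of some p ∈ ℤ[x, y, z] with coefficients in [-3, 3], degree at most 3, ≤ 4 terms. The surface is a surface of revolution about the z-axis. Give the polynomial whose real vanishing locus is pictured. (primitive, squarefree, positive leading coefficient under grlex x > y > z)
First, deg p = 2.
Then, symmetries: the z-axis is an axis of rotation, so x and y enter only as x² + y².
Next, from the axis intercepts and sections: a circular section at z = 0 has radius between 0 and 1.
Finally, together with the visible shape, these determine p as stated.

3*x^2 + 3*y^2 + 3*z - 2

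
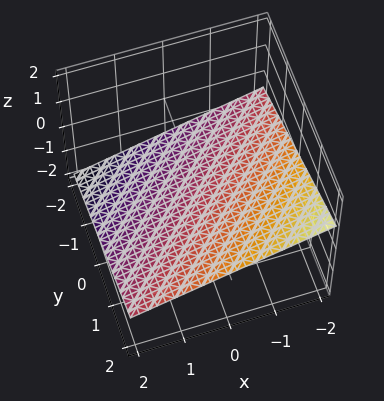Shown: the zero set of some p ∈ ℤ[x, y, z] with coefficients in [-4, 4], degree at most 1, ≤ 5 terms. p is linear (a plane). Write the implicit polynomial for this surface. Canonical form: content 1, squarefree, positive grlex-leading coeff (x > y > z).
(a) deg p = 1.
(b) Checking where it meets the axes: it meets the y-axis at y = 2 (among the integer gridlines); it meets the x-axis at x = -2 (among the integer gridlines).
(c) Assembling these constraints gives the stated polynomial.

x - y + 3*z + 2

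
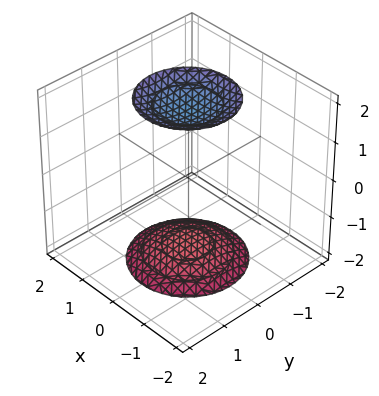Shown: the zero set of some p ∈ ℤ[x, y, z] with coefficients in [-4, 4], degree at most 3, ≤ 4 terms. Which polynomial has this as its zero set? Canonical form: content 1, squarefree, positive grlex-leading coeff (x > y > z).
(a) There are 2 components. They look like related sheets of one shape, so recover p as a whole.
(b) Degree: two separate bowl-shaped sheets opening away from each other; a quadric, so deg p = 2.
(c) By symmetry, every cross-section ⟂ z is a circle, so x, y appear only via x² + y²; the z ↦ −z reflection is a symmetry, so z appears only in even powers.
(d) From the axis intercepts and sections: no y-intercept at any integer in the box; no x-intercept at any integer in the box; a circular section at z = -2 has radius exactly 1.
(e) Fitting integer coefficients to these (and the overall shape) gives p.

x^2 + y^2 - z^2 + 3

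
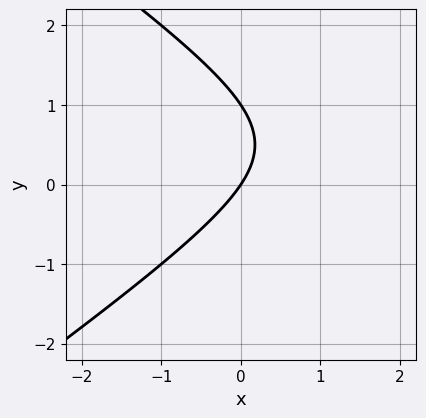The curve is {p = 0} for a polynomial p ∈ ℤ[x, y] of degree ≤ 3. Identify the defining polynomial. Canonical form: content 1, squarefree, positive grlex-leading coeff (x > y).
x^2 - 2*y^2 - 3*x + 2*y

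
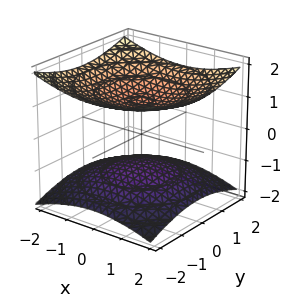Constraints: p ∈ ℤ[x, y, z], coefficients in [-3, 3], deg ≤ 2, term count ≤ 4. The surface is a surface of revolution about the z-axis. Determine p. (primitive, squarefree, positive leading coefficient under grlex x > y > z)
x^2 + y^2 - 3*z^2 + 3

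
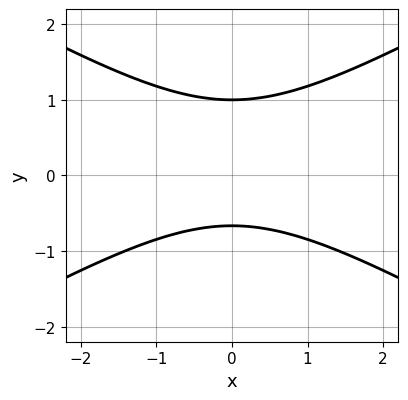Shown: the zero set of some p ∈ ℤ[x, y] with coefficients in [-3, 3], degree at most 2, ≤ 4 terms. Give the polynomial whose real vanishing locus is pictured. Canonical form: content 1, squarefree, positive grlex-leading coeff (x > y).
1. deg p = 2.
2. Symmetries: mirror symmetry x ↦ −x ⇒ only even powers of x.
3. Checking where it meets the axes: one y-axis crossing is at y = 1; no x-intercept at any integer in the box.
4. Solving for integer coefficients yields p as stated.

x^2 - 3*y^2 + y + 2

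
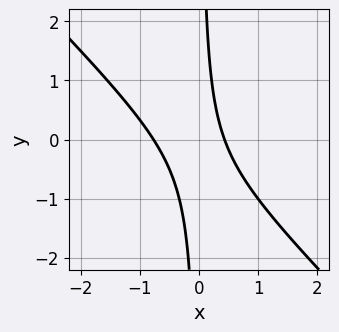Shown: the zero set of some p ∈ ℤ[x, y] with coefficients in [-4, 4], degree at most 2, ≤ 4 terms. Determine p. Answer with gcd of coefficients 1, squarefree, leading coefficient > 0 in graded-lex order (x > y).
3*x^2 + 3*x*y + x - 1

1. deg p = 2.
2. Against the integer gridlines: the curve avoids every integer y-axis point in the box.
3. These observations pin down the coefficients.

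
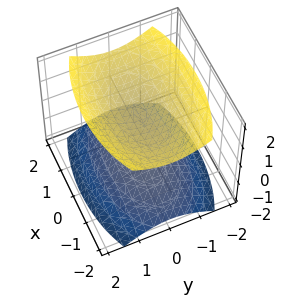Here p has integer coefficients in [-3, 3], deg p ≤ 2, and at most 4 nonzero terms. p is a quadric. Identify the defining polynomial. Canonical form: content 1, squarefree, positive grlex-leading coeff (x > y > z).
x^2 + 3*y^2 - 3*z^2 + 3

(a) There are 2 components. They look like related sheets of one shape, so recover p as a whole.
(b) The degree is 2 — two sheets facing apart; a quadric.
(c) Symmetries: it's symmetric under x → −x, forcing even powers of x; the z ↦ −z reflection is a symmetry, so z appears only in even powers; it's symmetric under y → −y, forcing even powers of y.
(d) Against the integer gridlines: it misses every integer gridline on the x-axis; the z-axis gridline crossings are at z ∈ {-1, 1}; no y-intercept at any integer in the box.
(e) Putting this together gives p.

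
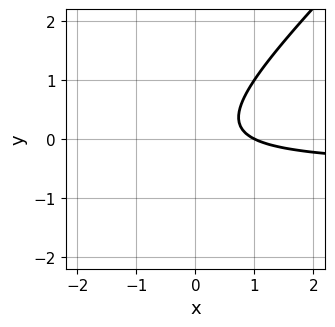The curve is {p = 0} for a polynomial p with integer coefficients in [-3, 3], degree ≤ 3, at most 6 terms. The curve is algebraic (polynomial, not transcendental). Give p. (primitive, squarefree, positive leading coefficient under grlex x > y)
1. Degree: no degree-1 curve has this shape, so deg p = 2.
2. Reading off the gridlines: it meets the x-axis at x = 1 (among the integer gridlines); it misses every integer gridline on the y-axis.
3. These observations pin down the coefficients.

2*x*y - 2*y^2 + x - 1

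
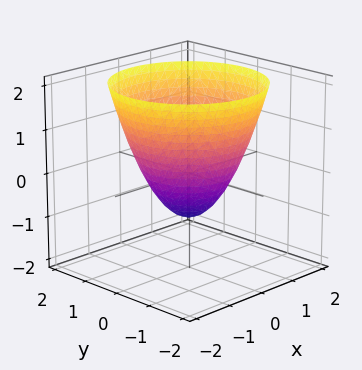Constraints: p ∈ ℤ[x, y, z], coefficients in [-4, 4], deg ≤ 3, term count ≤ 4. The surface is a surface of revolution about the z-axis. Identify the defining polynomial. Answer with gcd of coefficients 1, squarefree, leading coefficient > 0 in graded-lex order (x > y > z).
x^2 + y^2 - z - 1

First, degree: the shape is more complex than any degree-1 surface, so deg p = 2.
Next, symmetries: rotational symmetry about the z-axis ⇒ p depends on x, y only through x² + y².
Then, observable constraints: the x-axis gridline crossings are at x ∈ {-1, 1}; it meets the z-axis at z = -1 (among the integer gridlines).
Finally, these observations pin down the coefficients. Check: (0, 1, 0) on the y-axis lies on the surface, and p(0, 1, 0) = 0. ✓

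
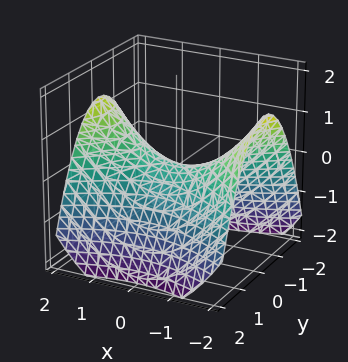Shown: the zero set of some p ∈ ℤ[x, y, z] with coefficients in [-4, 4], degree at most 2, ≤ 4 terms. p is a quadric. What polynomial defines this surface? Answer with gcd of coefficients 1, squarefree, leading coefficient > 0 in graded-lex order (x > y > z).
x^2 - 2*y^2 - 3*z

Degree: a saddle surface; a quadric, so deg p = 2.
Symmetries: the x ↦ −x reflection is a symmetry, so x appears only in even powers; the y ↦ −y reflection is a symmetry, so y appears only in even powers.
Checking where it meets the axes: one z-axis crossing is at z = 0; it meets the y-axis at y = 0 (among the integer gridlines); it meets the x-axis at x = 0 (among the integer gridlines).
Matching integer coefficients to the picture gives p.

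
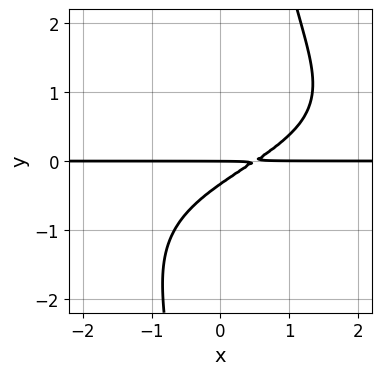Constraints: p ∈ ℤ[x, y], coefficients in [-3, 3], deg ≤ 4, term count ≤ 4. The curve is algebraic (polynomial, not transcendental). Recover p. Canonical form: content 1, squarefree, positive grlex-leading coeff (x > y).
x*y^3 + 2*x*y - 3*y^2 - y

First, the degree is 4 — the shape is more complex than any degree-3 curve.
Then, against the integer gridlines: the visible x-axis segment lies entirely on the curve; it meets the y-axis at y = 0 (among the integer gridlines).
Finally, solving for integer coefficients yields p as stated.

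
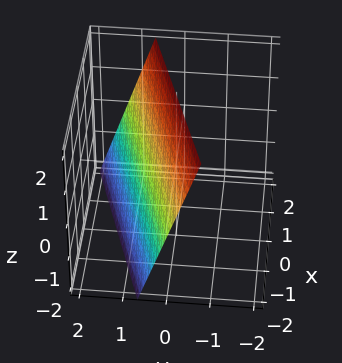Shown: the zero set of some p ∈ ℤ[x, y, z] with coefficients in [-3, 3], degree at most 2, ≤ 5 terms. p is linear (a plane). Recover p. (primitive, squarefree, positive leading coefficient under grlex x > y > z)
x - 3*y - z + 2

1. The degree is 1 — the surface is flat (a plane).
2. From the axis intercepts and sections: it meets the x-axis at x = -2 (among the integer gridlines); it meets the z-axis at z = 2 (among the integer gridlines).
3. The integer polynomial consistent with all of this is the stated p.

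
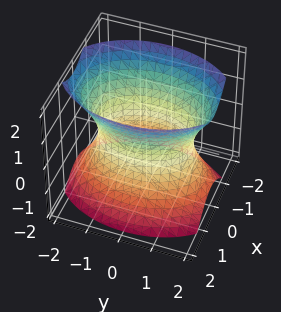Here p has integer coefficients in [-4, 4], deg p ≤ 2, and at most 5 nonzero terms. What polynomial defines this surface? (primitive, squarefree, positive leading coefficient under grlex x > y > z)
Degree: an hourglass — one-sheet hyperboloid; a quadric, so deg p = 2.
Symmetries: it's symmetric under y → −y, forcing even powers of y; it's symmetric under x → −x, forcing even powers of x; the z ↦ −z reflection is a symmetry, so z appears only in even powers.
Reading off the gridlines: no z-intercept at any integer in the box; the x-axis gridline crossings are at x ∈ {-1, 1}.
Matching integer coefficients to the picture gives p.

2*x^2 + y^2 - z^2 - 2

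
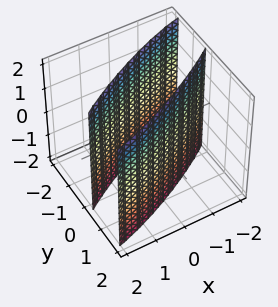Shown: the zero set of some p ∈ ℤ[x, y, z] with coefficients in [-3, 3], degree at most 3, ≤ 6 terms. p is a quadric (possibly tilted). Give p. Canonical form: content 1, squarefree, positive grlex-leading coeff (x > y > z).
(a) There are 2 components. Treating them together as one polynomial.
(b) Degree: a generic line meets the surface in up to 2 points, so deg p = 2.
(c) Reading off the gridlines: among the integer gridlines, it crosses the y-axis at y ∈ {-1, 1}; it misses every integer gridline on the z-axis.
(d) The integer polynomial consistent with all of this is the stated p.

x^2 - 3*x*y + 3*y^2 - 3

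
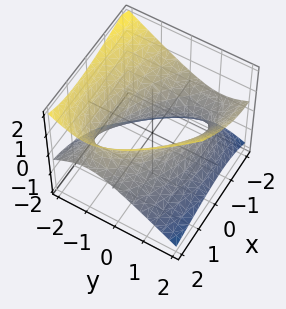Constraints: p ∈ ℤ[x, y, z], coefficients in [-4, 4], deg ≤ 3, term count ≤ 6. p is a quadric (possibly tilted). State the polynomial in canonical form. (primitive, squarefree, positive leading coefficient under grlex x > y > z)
x^2 + 2*x*y + 2*x*z + 2*y^2 - 3*z^2 - 2

1. Degree: no degree-1 surface has this shape, so deg p = 2.
2. From the visible intercepts: the surface avoids every integer z-axis point in the box; the y-axis gridline crossings are at y ∈ {-1, 1}.
3. Fitting integer coefficients to these (and the overall shape) gives p.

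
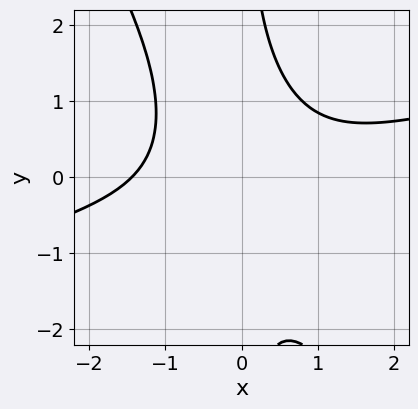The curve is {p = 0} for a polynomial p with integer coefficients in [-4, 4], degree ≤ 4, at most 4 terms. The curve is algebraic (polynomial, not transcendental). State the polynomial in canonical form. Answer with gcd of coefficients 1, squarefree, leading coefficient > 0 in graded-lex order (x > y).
x^3 - 3*x^2*y - 2*x*y^2 + 3

First, degree: the shape is more complex than any degree-2 curve, so deg p = 3.
Next, reading off the gridlines: the curve avoids every integer y-axis point in the box.
Finally, solving for integer coefficients yields p as stated.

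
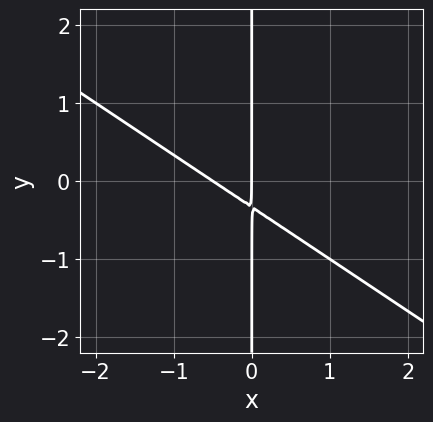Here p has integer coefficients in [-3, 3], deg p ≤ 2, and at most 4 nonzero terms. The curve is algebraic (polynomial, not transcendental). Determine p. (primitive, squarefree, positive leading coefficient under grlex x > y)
2*x^2 + 3*x*y + x

First, deg p = 2.
Then, observable constraints: one x-axis crossing is at x = 0; every point of the y-axis in the box is on the curve.
Finally, matching integer coefficients to the picture gives p.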